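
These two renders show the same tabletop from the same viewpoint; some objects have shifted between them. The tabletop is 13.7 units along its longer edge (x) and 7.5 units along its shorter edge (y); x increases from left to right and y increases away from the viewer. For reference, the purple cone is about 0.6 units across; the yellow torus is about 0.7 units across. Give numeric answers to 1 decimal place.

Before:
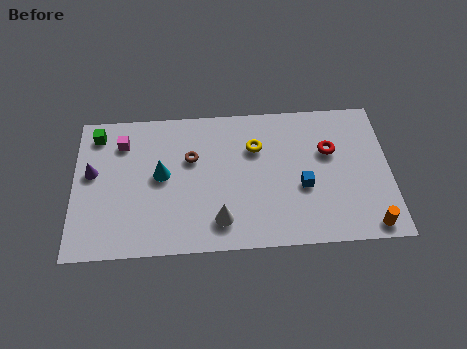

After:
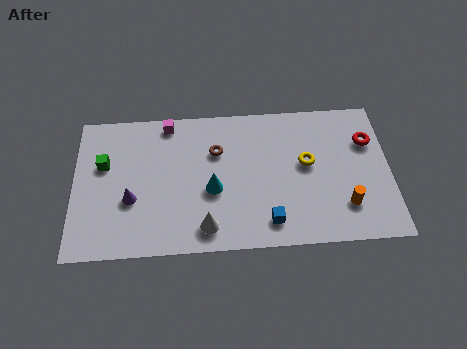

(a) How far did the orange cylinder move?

1.5

From (12.7, 0.8) to (11.7, 1.9), the orange cylinder covered √(1.0² + 1.1²) ≈ 1.5 units.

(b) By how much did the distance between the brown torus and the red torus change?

+0.6

The distance was about 6.0 in the first image and 6.6 in the second, so they moved 0.6 units further apart.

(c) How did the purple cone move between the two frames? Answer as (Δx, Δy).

(1.7, -1.5)

The purple cone started near (0.8, 4.3) and ended near (2.5, 2.8).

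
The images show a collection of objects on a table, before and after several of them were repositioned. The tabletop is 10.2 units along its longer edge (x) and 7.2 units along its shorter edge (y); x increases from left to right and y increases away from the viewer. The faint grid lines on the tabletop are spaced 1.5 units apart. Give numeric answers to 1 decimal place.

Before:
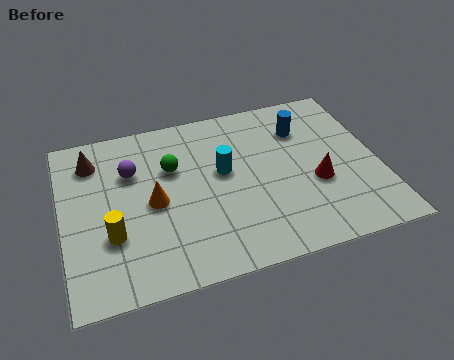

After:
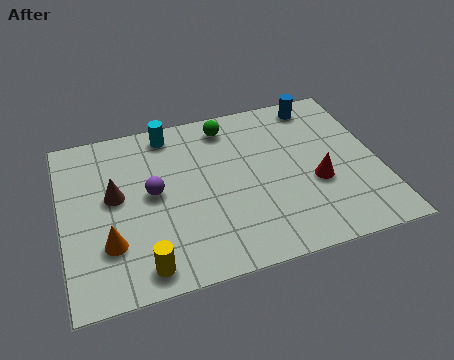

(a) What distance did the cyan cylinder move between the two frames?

2.7

From (5.2, 4.1) to (3.6, 6.3), the cyan cylinder covered √(1.6² + 2.2²) ≈ 2.7 units.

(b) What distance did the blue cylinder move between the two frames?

1.2

The blue cylinder was near (7.9, 5.3) before and (8.5, 6.3) after, so it travelled √(0.6² + 1.0²) ≈ 1.2 units.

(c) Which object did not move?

the red cone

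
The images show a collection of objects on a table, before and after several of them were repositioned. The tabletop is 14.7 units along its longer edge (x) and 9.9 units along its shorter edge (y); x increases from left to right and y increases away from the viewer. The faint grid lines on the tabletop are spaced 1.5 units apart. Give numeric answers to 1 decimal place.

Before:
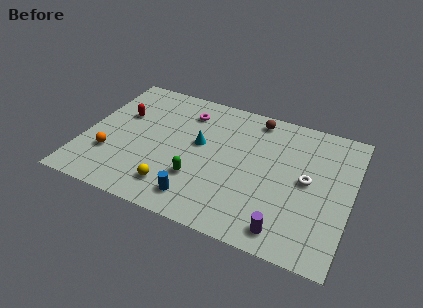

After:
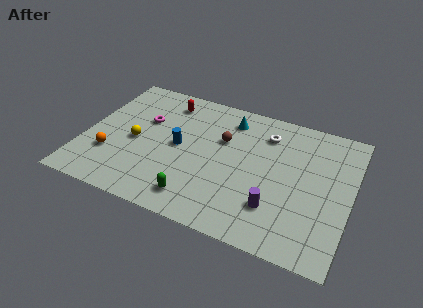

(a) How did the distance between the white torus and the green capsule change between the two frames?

+0.7

Before: roughly 6.2 units apart; after: 6.9. That's 0.7 units further apart.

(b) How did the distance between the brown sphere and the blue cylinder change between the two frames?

-4.8

The distance was about 7.5 in the first image and 2.7 in the second, so they moved 4.8 units closer together.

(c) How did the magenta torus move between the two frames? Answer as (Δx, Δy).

(-2.2, -1.5)

The magenta torus was at about (5.3, 7.8) and moved to about (3.1, 6.3).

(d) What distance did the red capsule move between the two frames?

3.0

The red capsule moved from about (1.8, 6.3) to (4.1, 8.2), a distance of √(2.3² + 1.9²) ≈ 3.0.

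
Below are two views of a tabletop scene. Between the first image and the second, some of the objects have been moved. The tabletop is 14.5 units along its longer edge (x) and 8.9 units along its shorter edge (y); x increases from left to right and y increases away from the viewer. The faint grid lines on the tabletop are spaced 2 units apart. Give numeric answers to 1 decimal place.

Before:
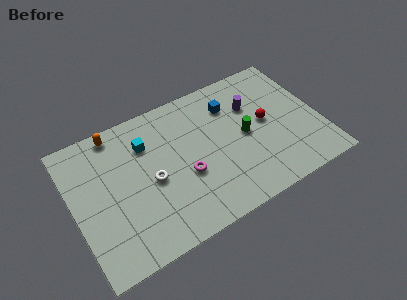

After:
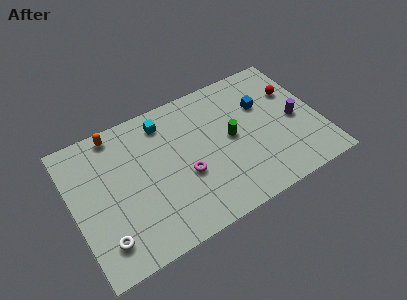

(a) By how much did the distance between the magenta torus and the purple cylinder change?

+1.6

Before: roughly 5.1 units apart; after: 6.7. That's 1.6 units further apart.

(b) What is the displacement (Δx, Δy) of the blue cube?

(1.8, -0.8)

The blue cube was at about (9.6, 6.7) and moved to about (11.4, 5.9).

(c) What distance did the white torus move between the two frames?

3.9

The white torus was near (4.5, 4.1) before and (1.4, 1.8) after, so it travelled √(3.1² + 2.3²) ≈ 3.9 units.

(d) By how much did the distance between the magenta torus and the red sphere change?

+2.2

They were about 5.1 units apart before and 7.3 after — 2.2 units further apart.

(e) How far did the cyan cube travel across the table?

1.5

The cyan cube was near (4.5, 6.5) before and (5.7, 7.4) after, so it travelled √(1.2² + 0.9²) ≈ 1.5 units.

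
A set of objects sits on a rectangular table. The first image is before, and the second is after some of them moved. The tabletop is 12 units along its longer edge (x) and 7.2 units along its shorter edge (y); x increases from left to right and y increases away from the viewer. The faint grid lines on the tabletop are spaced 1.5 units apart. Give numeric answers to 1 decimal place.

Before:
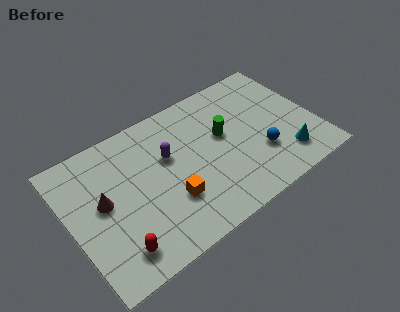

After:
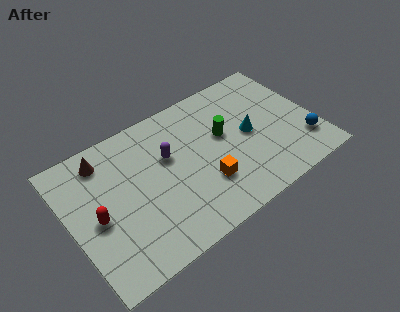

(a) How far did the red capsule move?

2.1

From (1.8, 1.3) to (1.2, 3.3), the red capsule covered √(0.6² + 2.0²) ≈ 2.1 units.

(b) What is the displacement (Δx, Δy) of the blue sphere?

(2.1, -0.5)

The blue sphere started near (9.1, 2.3) and ended near (11.2, 1.8).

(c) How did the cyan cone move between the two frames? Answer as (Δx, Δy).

(-1.4, 2.1)

From the two frames, the cyan cone sits at roughly (10.2, 1.5) before and (8.8, 3.6) after.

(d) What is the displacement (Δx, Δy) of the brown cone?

(0.4, 2.1)

The brown cone was at about (1.6, 3.9) and moved to about (2.0, 6.0).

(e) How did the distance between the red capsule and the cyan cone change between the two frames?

-0.8

Before: roughly 8.4 units apart; after: 7.6. That's 0.8 units closer together.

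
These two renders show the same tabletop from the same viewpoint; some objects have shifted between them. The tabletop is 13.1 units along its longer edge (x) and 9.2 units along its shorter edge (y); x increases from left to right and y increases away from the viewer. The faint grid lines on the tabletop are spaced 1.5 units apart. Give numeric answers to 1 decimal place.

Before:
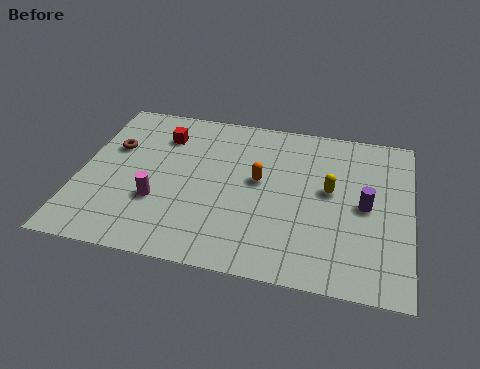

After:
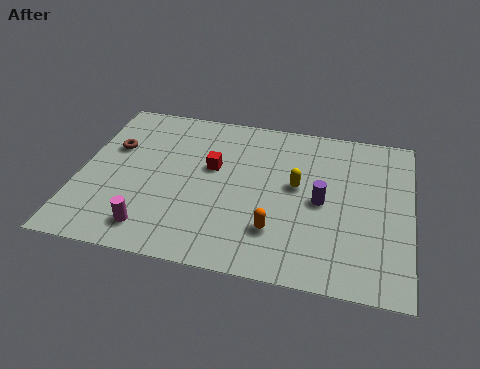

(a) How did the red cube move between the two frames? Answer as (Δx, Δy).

(2.1, -1.5)

The red cube was at about (3.1, 7.0) and moved to about (5.2, 5.5).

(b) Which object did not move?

the brown torus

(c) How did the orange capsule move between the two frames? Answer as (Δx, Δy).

(0.8, -2.7)

The orange capsule was at about (7.1, 5.1) and moved to about (7.9, 2.4).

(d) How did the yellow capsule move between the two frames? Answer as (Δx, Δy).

(-1.3, 0.0)

The yellow capsule was at about (9.9, 5.1) and moved to about (8.6, 5.1).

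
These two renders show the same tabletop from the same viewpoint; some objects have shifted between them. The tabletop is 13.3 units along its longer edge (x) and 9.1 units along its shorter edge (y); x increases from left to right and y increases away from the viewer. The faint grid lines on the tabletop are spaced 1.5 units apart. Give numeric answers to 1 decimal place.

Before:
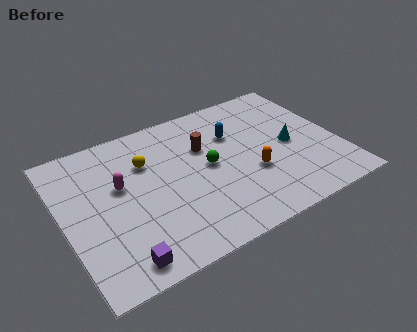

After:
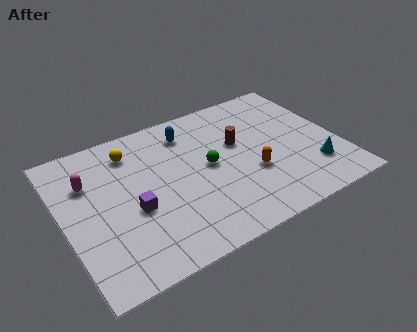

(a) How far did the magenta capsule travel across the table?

1.7

The magenta capsule was near (2.8, 5.4) before and (1.4, 6.3) after, so it travelled √(1.4² + 0.9²) ≈ 1.7 units.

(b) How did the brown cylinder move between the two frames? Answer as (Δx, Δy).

(1.6, -0.5)

The brown cylinder was at about (7.0, 6.0) and moved to about (8.6, 5.5).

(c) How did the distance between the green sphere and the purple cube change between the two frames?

-2.1

Before: roughly 6.0 units apart; after: 3.9. That's 2.1 units closer together.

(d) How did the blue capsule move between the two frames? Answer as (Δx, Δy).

(-2.1, 1.1)

From the two frames, the blue capsule sits at roughly (8.5, 6.2) before and (6.4, 7.3) after.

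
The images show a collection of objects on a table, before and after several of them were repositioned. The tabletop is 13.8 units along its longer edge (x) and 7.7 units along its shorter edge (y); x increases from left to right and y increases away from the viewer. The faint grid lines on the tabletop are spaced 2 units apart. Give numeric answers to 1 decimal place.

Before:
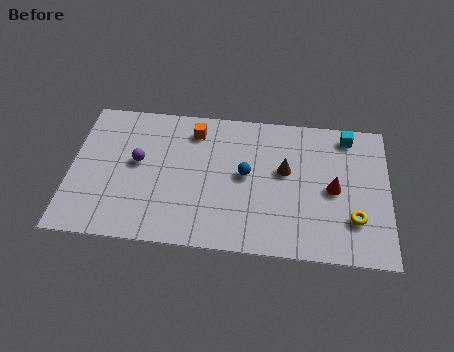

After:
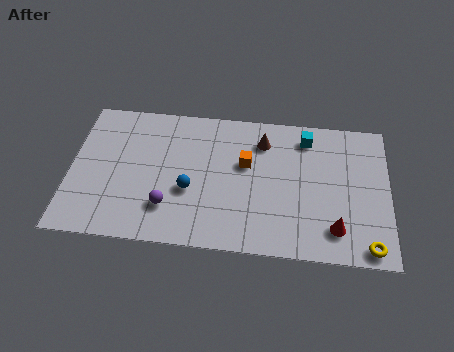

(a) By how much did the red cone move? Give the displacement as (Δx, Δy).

(0.1, -2.1)

The red cone started near (11.4, 3.7) and ended near (11.5, 1.6).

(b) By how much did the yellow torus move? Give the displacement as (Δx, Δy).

(0.6, -1.4)

The yellow torus was at about (12.3, 2.2) and moved to about (12.9, 0.8).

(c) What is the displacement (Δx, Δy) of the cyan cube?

(-1.8, -0.3)

From the two frames, the cyan cube sits at roughly (12.0, 6.7) before and (10.2, 6.4) after.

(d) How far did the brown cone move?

1.8

The brown cone was near (9.3, 4.5) before and (8.3, 6.0) after, so it travelled √(1.0² + 1.5²) ≈ 1.8 units.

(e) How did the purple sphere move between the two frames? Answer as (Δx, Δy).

(1.4, -2.3)

The purple sphere was at about (2.9, 4.3) and moved to about (4.3, 2.0).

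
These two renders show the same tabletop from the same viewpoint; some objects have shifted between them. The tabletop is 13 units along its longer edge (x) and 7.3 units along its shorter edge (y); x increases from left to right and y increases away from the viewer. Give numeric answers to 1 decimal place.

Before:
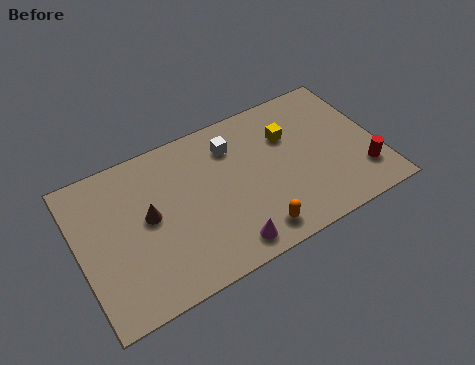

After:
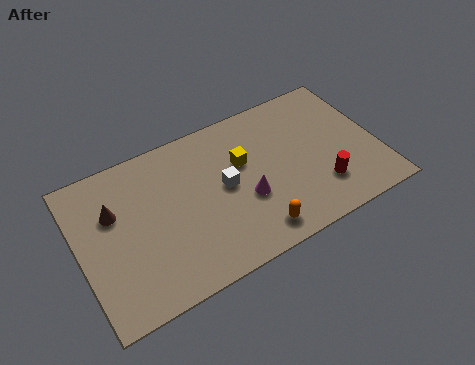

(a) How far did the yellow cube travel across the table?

2.1

The yellow cube moved from about (9.3, 5.0) to (7.2, 4.6), a distance of √(2.1² + 0.4²) ≈ 2.1.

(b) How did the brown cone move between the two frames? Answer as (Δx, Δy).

(-1.4, 0.9)

The brown cone was at about (3.0, 3.9) and moved to about (1.6, 4.8).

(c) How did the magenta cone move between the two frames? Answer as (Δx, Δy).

(1.1, 1.8)

From the two frames, the magenta cone sits at roughly (6.0, 1.0) before and (7.1, 2.8) after.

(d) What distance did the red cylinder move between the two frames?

1.8

The red cylinder moved from about (12.1, 1.8) to (10.3, 1.9), a distance of √(1.8² + 0.1²) ≈ 1.8.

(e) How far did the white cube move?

1.9

From (6.9, 5.6) to (6.3, 3.8), the white cube covered √(0.6² + 1.8²) ≈ 1.9 units.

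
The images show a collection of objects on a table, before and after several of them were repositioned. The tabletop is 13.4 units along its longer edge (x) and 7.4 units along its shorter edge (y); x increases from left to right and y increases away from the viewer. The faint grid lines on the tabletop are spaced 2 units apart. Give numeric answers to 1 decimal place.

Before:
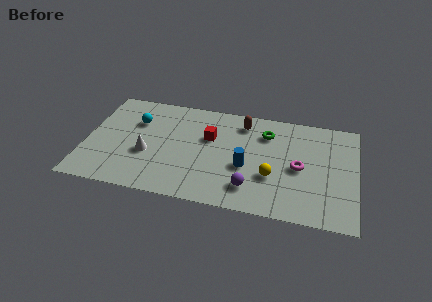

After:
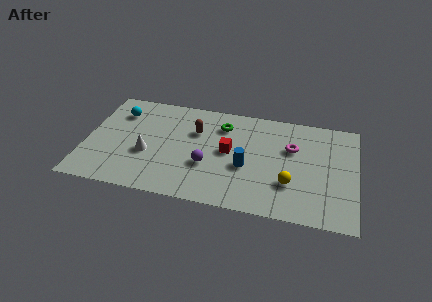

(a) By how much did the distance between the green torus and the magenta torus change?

+0.9

The distance was about 2.7 in the first image and 3.6 in the second, so they moved 0.9 units further apart.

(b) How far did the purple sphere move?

2.5

From (8.3, 1.6) to (6.1, 2.7), the purple sphere covered √(2.2² + 1.1²) ≈ 2.5 units.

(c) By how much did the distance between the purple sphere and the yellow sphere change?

+2.7

The distance was about 1.4 in the first image and 4.1 in the second, so they moved 2.7 units further apart.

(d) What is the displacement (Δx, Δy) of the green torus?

(-2.2, 0.1)

From the two frames, the green torus sits at roughly (8.9, 5.6) before and (6.7, 5.7) after.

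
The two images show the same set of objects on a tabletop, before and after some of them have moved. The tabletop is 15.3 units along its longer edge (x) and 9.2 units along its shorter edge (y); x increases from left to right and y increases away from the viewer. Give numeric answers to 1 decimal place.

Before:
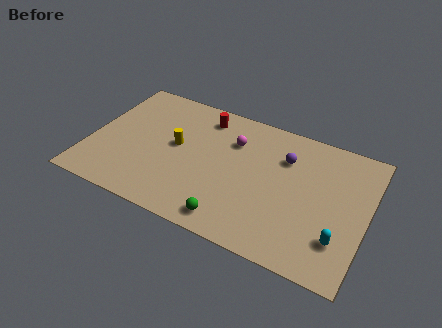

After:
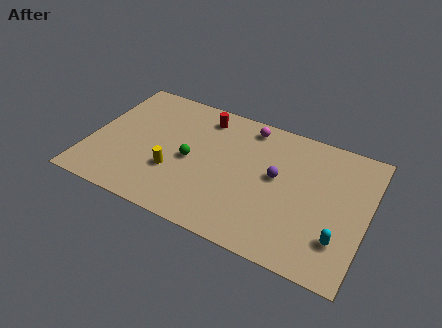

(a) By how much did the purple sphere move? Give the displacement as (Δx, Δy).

(-0.3, -1.5)

The purple sphere was at about (10.6, 6.6) and moved to about (10.3, 5.1).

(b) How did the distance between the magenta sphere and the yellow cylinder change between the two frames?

+2.7

They were about 3.4 units apart before and 6.1 after — 2.7 units further apart.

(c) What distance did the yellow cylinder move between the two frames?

1.9

The yellow cylinder was near (4.7, 5.0) before and (4.8, 3.1) after, so it travelled √(0.1² + 1.9²) ≈ 1.9 units.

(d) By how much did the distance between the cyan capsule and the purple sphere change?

-0.8

Before: roughly 5.4 units apart; after: 4.6. That's 0.8 units closer together.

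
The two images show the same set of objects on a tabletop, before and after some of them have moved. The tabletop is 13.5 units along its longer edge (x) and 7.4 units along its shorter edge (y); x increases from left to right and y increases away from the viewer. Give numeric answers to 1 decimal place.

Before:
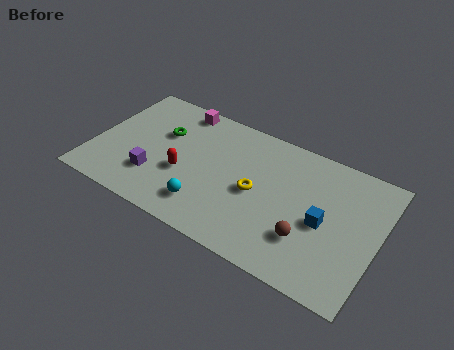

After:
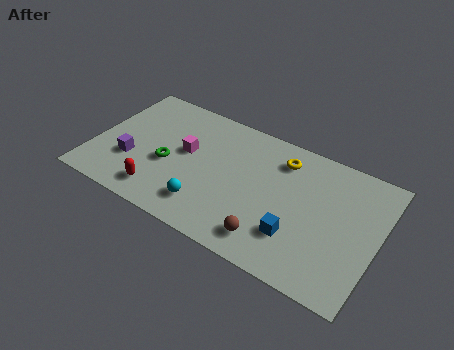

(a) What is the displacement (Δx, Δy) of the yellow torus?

(0.9, 2.4)

From the two frames, the yellow torus sits at roughly (7.8, 3.5) before and (8.7, 5.9) after.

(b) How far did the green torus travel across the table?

1.8

The green torus moved from about (3.1, 4.8) to (3.6, 3.1), a distance of √(0.5² + 1.7²) ≈ 1.8.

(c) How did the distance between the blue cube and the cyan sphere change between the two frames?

-1.4

Before: roughly 5.6 units apart; after: 4.2. That's 1.4 units closer together.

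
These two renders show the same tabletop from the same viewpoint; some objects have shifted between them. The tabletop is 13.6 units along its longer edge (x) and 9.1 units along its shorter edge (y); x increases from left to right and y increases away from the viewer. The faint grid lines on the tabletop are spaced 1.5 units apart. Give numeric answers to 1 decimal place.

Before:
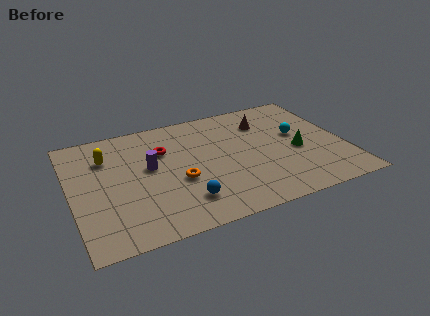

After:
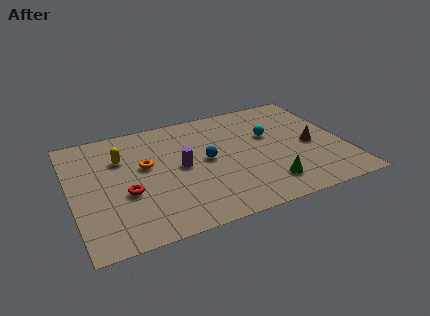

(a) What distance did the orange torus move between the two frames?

2.3

From (5.2, 3.6) to (3.7, 5.3), the orange torus covered √(1.5² + 1.7²) ≈ 2.3 units.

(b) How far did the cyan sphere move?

1.5

The cyan sphere moved from about (11.4, 5.2) to (10.0, 5.6), a distance of √(1.4² + 0.4²) ≈ 1.5.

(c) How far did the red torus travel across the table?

3.4

The red torus moved from about (4.7, 6.2) to (2.6, 3.5), a distance of √(2.1² + 2.7²) ≈ 3.4.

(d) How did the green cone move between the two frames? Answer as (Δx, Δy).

(-1.8, -2.1)

From the two frames, the green cone sits at roughly (11.2, 3.9) before and (9.4, 1.8) after.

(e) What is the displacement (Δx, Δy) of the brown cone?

(2.0, -2.7)

The brown cone started near (9.9, 6.8) and ended near (11.9, 4.1).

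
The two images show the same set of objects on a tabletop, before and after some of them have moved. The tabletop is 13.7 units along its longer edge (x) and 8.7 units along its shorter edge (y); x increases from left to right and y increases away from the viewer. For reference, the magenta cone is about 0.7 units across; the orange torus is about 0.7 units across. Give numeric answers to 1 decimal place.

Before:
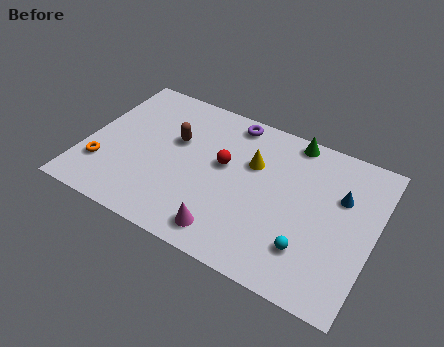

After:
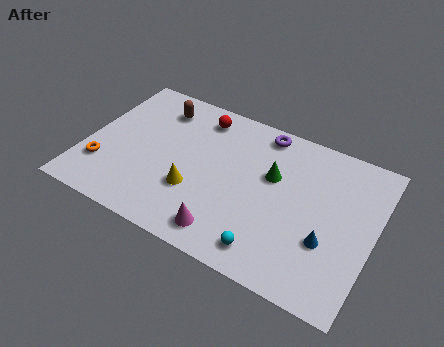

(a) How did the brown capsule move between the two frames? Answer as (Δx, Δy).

(-1.1, 1.6)

The brown capsule was at about (4.1, 5.4) and moved to about (3.0, 7.0).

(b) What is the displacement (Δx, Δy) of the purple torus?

(1.5, 0.0)

The purple torus was at about (6.5, 7.7) and moved to about (8.0, 7.7).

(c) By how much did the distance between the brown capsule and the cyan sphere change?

+0.9

The distance was about 7.5 in the first image and 8.4 in the second, so they moved 0.9 units further apart.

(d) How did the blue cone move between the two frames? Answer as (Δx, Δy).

(-0.3, -2.7)

The blue cone started near (12.0, 5.7) and ended near (11.7, 3.0).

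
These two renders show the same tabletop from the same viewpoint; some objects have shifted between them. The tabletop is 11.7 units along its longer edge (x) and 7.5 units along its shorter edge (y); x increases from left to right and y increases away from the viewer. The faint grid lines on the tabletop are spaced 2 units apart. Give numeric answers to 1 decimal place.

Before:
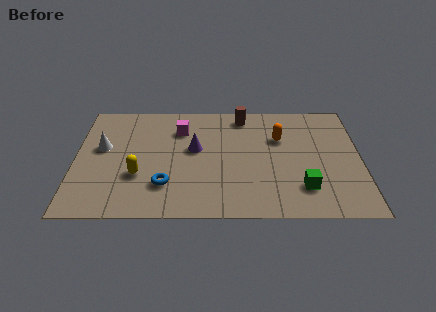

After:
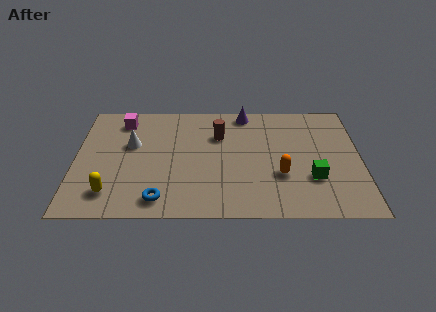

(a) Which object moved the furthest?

the purple cone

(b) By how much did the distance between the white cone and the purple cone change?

+1.3

Before: roughly 3.8 units apart; after: 5.1. That's 1.3 units further apart.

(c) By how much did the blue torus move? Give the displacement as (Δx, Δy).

(-0.2, -0.9)

The blue torus started near (3.7, 2.0) and ended near (3.5, 1.1).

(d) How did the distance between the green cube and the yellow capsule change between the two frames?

+1.5

The distance was about 6.7 in the first image and 8.2 in the second, so they moved 1.5 units further apart.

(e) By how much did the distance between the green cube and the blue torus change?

+0.7

The distance was about 5.6 in the first image and 6.3 in the second, so they moved 0.7 units further apart.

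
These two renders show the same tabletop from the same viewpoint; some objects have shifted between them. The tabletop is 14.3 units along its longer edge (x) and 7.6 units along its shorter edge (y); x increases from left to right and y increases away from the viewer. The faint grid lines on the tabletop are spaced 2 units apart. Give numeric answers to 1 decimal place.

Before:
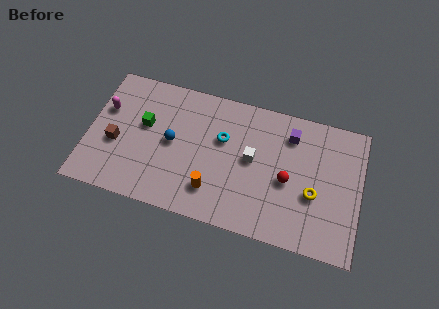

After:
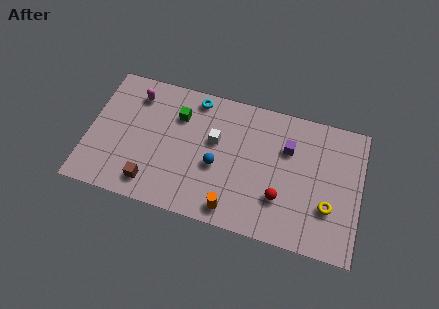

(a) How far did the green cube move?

2.0

The green cube moved from about (2.9, 4.5) to (4.6, 5.5), a distance of √(1.7² + 1.0²) ≈ 2.0.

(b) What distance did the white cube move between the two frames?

2.1

From (8.6, 4.1) to (6.6, 4.6), the white cube covered √(2.0² + 0.5²) ≈ 2.1 units.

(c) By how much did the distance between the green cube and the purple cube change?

-1.9

Before: roughly 7.7 units apart; after: 5.8. That's 1.9 units closer together.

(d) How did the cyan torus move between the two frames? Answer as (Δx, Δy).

(-1.6, 1.9)

The cyan torus started near (7.0, 4.8) and ended near (5.4, 6.7).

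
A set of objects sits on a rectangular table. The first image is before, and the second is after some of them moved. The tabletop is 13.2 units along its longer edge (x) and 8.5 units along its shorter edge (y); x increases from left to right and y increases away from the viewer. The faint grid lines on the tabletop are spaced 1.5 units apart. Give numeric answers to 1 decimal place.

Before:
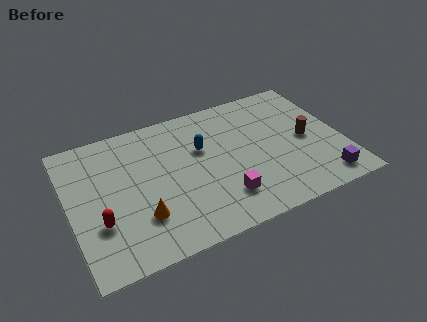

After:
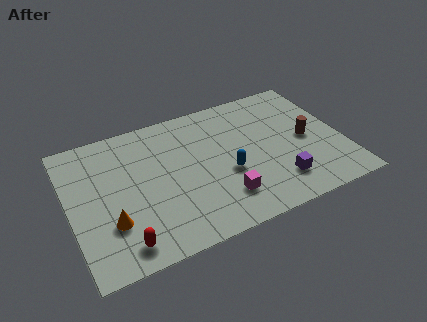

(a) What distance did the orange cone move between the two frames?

1.4

From (3.2, 2.4) to (1.8, 2.6), the orange cone covered √(1.4² + 0.2²) ≈ 1.4 units.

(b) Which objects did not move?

the magenta cube and the brown cylinder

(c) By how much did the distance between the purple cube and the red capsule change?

-3.1

They were about 10.7 units apart before and 7.6 after — 3.1 units closer together.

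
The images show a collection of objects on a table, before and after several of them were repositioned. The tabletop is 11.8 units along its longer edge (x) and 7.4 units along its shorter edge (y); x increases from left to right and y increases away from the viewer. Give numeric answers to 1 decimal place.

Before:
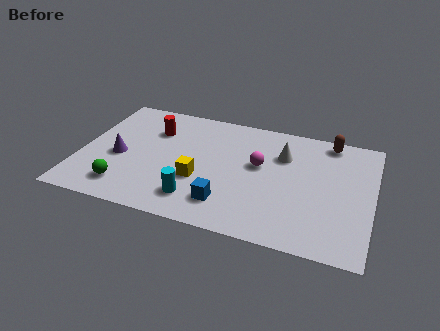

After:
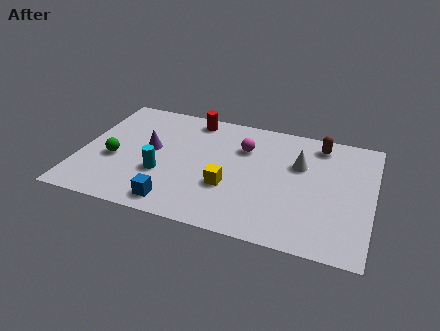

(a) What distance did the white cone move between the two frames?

0.8

From (8.1, 5.2) to (8.8, 4.8), the white cone covered √(0.7² + 0.4²) ≈ 0.8 units.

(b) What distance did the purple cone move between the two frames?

1.4

The purple cone moved from about (1.6, 3.2) to (2.8, 4.0), a distance of √(1.2² + 0.8²) ≈ 1.4.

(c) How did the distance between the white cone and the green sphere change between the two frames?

+0.4

The distance was about 7.2 in the first image and 7.6 in the second, so they moved 0.4 units further apart.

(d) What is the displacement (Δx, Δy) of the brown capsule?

(-0.4, -0.3)

From the two frames, the brown capsule sits at roughly (9.9, 6.6) before and (9.5, 6.3) after.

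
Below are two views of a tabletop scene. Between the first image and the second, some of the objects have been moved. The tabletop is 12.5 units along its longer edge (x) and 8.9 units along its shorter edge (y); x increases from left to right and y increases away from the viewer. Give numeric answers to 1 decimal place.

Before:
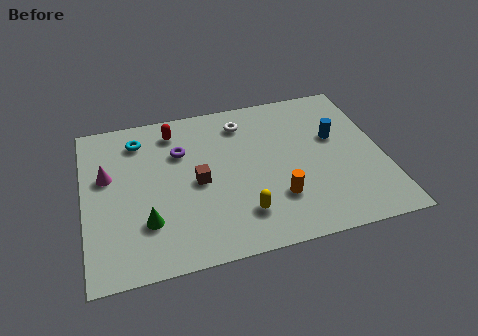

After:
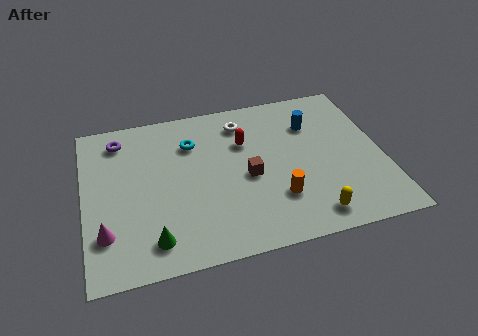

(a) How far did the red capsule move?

3.2

The red capsule moved from about (3.9, 7.4) to (6.8, 6.0), a distance of √(2.9² + 1.4²) ≈ 3.2.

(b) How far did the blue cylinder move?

1.3

The blue cylinder was near (10.6, 5.4) before and (9.7, 6.4) after, so it travelled √(0.9² + 1.0²) ≈ 1.3 units.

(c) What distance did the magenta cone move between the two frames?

3.1

From (1.0, 5.4) to (0.8, 2.3), the magenta cone covered √(0.2² + 3.1²) ≈ 3.1 units.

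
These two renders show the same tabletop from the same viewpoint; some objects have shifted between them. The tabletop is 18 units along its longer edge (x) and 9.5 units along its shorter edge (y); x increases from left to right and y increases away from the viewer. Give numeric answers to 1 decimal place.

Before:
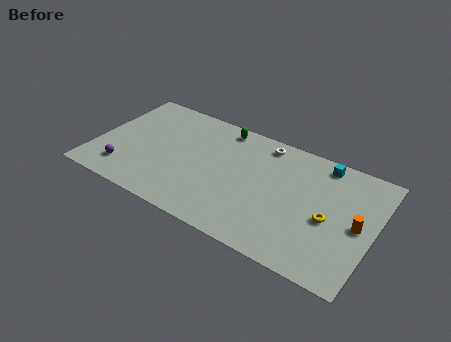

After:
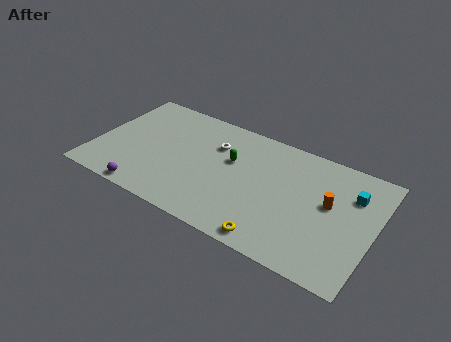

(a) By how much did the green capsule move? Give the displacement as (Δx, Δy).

(1.0, -2.5)

From the two frames, the green capsule sits at roughly (7.7, 8.4) before and (8.7, 5.9) after.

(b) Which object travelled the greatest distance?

the yellow torus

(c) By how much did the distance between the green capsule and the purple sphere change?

-1.4

The distance was about 8.4 in the first image and 7.0 in the second, so they moved 1.4 units closer together.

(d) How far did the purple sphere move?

2.1

From (2.2, 2.0) to (3.9, 0.8), the purple sphere covered √(1.7² + 1.2²) ≈ 2.1 units.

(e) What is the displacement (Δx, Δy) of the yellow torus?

(-3.1, -3.2)

From the two frames, the yellow torus sits at roughly (15.2, 4.2) before and (12.1, 1.0) after.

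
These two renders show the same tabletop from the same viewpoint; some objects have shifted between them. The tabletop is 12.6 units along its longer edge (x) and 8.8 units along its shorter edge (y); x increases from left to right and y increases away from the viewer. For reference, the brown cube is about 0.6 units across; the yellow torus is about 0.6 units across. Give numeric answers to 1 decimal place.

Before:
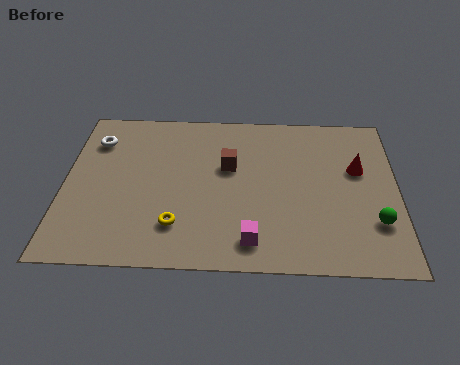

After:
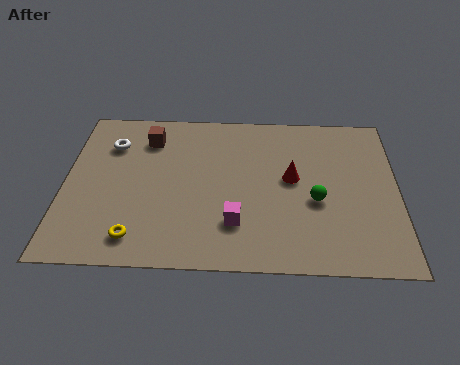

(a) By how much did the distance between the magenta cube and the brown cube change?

+1.6

The distance was about 4.1 in the first image and 5.7 in the second, so they moved 1.6 units further apart.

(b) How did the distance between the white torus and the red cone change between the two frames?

-3.0

They were about 10.1 units apart before and 7.1 after — 3.0 units closer together.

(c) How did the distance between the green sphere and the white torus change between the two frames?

-3.1

They were about 11.4 units apart before and 8.3 after — 3.1 units closer together.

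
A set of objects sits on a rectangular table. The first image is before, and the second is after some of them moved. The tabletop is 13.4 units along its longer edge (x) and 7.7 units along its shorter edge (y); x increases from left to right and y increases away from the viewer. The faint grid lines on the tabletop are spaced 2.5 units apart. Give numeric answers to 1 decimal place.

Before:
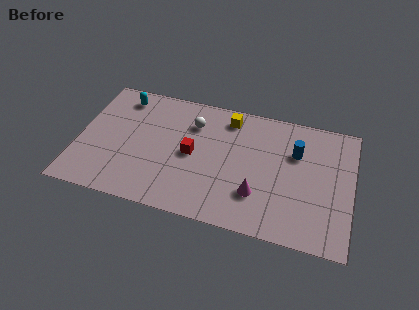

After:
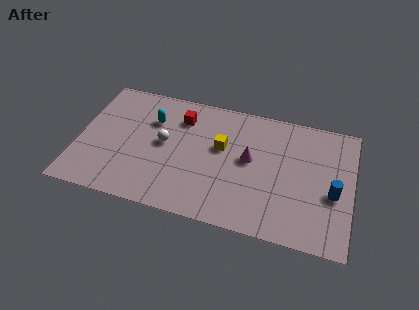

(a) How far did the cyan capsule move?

1.9

The cyan capsule moved from about (1.9, 6.5) to (3.5, 5.4), a distance of √(1.6² + 1.1²) ≈ 1.9.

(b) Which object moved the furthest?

the blue cylinder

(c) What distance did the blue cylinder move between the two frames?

2.8

The blue cylinder moved from about (10.6, 5.2) to (12.5, 3.2), a distance of √(1.9² + 2.0²) ≈ 2.8.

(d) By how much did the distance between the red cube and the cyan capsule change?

-3.1

Before: roughly 4.6 units apart; after: 1.5. That's 3.1 units closer together.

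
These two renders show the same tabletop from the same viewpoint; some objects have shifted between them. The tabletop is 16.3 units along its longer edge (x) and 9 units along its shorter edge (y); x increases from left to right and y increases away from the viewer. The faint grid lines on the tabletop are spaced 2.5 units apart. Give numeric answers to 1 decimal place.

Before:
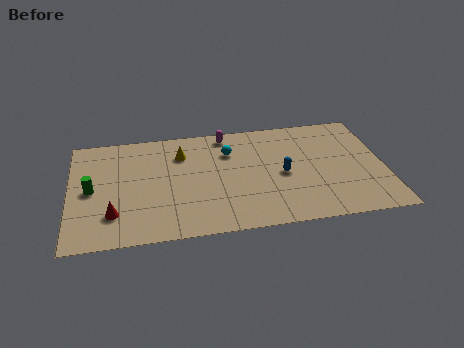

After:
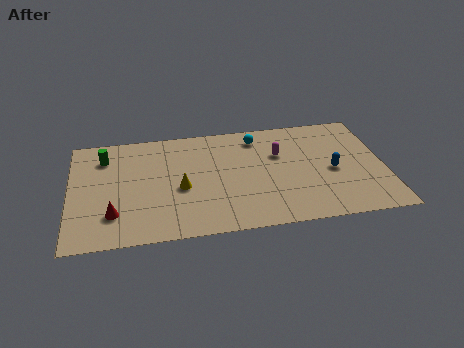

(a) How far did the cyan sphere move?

1.8

The cyan sphere was near (8.3, 6.5) before and (9.8, 7.5) after, so it travelled √(1.5² + 1.0²) ≈ 1.8 units.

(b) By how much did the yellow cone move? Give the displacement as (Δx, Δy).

(-0.1, -2.8)

The yellow cone started near (5.8, 6.7) and ended near (5.7, 3.9).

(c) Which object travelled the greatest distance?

the magenta capsule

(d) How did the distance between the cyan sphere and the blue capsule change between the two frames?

+1.6

Before: roughly 3.5 units apart; after: 5.1. That's 1.6 units further apart.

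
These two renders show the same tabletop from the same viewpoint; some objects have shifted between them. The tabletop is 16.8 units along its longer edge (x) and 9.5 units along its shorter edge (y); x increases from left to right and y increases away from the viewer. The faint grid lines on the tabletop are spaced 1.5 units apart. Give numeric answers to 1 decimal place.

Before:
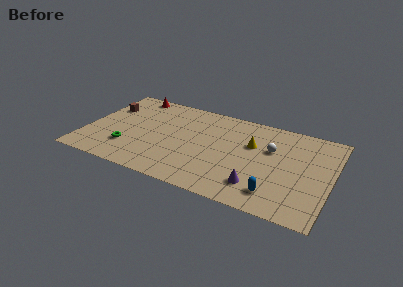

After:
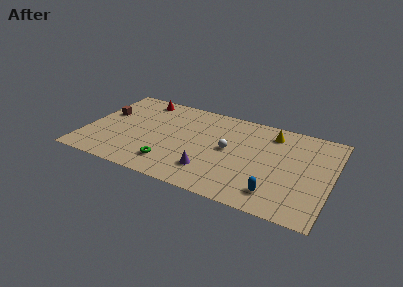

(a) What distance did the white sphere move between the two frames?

3.0

From (12.6, 6.1) to (9.8, 5.0), the white sphere covered √(2.8² + 1.1²) ≈ 3.0 units.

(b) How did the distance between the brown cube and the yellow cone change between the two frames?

+1.4

They were about 10.2 units apart before and 11.6 after — 1.4 units further apart.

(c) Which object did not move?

the blue capsule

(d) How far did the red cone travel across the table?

0.8

From (2.6, 8.6) to (3.3, 8.3), the red cone covered √(0.7² + 0.3²) ≈ 0.8 units.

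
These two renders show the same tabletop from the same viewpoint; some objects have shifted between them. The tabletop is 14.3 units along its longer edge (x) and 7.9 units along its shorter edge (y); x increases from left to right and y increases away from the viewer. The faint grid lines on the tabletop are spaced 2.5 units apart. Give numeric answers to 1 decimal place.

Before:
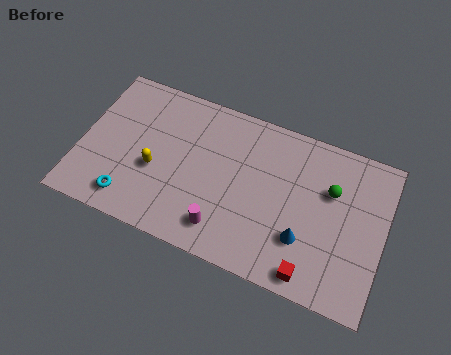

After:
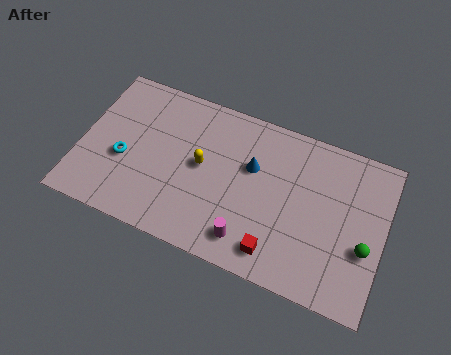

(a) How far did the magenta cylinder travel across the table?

1.2

The magenta cylinder moved from about (7.0, 1.5) to (8.2, 1.4), a distance of √(1.2² + 0.1²) ≈ 1.2.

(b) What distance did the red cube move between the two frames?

1.7

The red cube moved from about (11.2, 0.9) to (9.5, 1.3), a distance of √(1.7² + 0.4²) ≈ 1.7.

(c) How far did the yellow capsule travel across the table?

2.3

The yellow capsule was near (3.6, 3.2) before and (5.7, 4.2) after, so it travelled √(2.1² + 1.0²) ≈ 2.3 units.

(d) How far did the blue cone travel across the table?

3.7

The blue cone moved from about (10.7, 2.4) to (8.0, 5.0), a distance of √(2.7² + 2.6²) ≈ 3.7.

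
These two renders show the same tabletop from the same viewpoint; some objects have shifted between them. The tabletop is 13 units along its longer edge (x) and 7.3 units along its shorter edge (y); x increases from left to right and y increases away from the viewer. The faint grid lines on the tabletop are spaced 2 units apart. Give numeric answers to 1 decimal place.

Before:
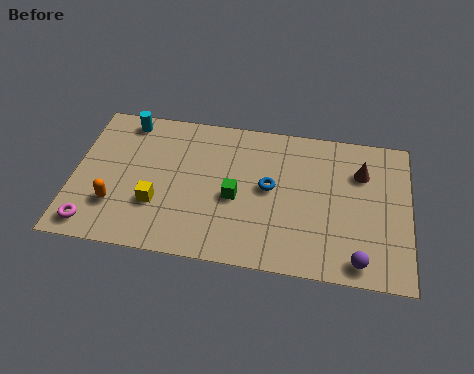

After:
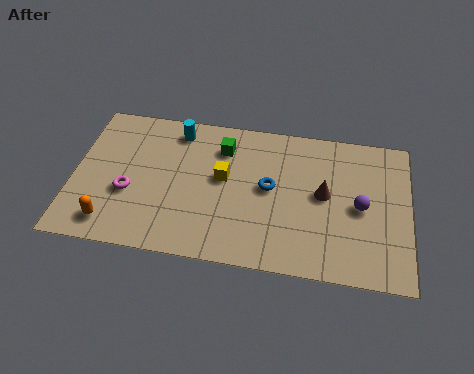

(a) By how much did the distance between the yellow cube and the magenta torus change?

+1.0

They were about 2.8 units apart before and 3.8 after — 1.0 units further apart.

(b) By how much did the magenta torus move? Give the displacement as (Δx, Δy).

(1.3, 1.8)

From the two frames, the magenta torus sits at roughly (0.9, 1.0) before and (2.2, 2.8) after.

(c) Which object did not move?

the blue torus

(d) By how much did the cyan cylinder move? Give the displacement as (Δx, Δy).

(2.0, -0.2)

From the two frames, the cyan cylinder sits at roughly (1.9, 6.4) before and (3.9, 6.2) after.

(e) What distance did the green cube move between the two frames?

2.5

From (6.3, 3.2) to (5.7, 5.6), the green cube covered √(0.6² + 2.4²) ≈ 2.5 units.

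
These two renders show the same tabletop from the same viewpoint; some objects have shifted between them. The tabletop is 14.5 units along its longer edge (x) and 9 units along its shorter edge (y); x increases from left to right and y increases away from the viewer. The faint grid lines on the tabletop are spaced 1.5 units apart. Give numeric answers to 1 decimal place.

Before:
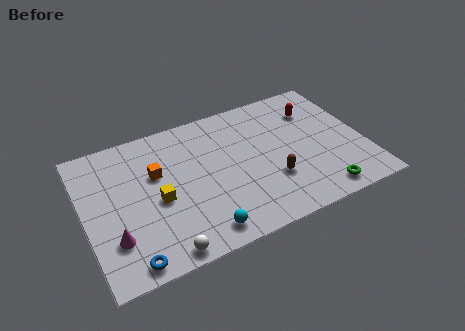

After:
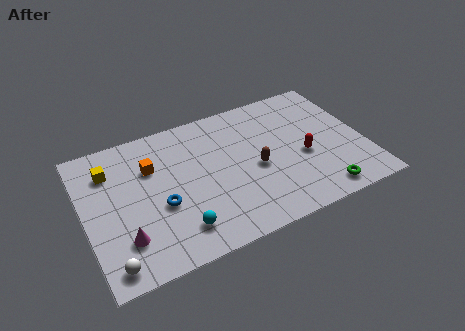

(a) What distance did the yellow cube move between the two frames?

3.6

The yellow cube moved from about (3.7, 4.0) to (1.5, 6.8), a distance of √(2.2² + 2.8²) ≈ 3.6.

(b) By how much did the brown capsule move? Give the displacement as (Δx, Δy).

(-0.7, 1.1)

The brown capsule was at about (9.5, 2.9) and moved to about (8.8, 4.0).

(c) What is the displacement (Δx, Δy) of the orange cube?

(-0.2, 0.5)

From the two frames, the orange cube sits at roughly (3.8, 5.7) before and (3.6, 6.2) after.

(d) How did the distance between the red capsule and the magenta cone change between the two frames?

-2.2

They were about 11.8 units apart before and 9.6 after — 2.2 units closer together.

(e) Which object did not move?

the green torus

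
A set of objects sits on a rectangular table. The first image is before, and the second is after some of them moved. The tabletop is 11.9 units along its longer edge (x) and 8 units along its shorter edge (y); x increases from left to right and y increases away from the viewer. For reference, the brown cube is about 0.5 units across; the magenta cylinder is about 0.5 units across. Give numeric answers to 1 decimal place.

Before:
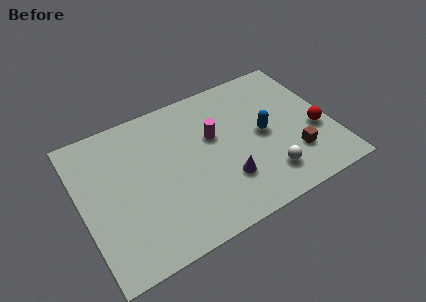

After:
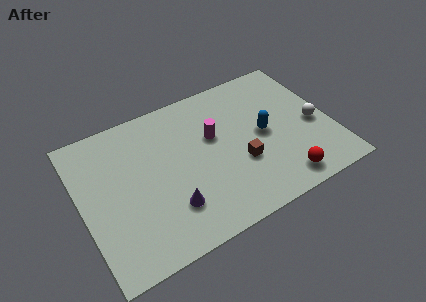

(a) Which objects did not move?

the blue capsule and the magenta cylinder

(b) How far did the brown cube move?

2.6

The brown cube moved from about (9.9, 2.2) to (7.4, 2.9), a distance of √(2.5² + 0.7²) ≈ 2.6.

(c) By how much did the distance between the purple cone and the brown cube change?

+0.3

The distance was about 3.3 in the first image and 3.6 in the second, so they moved 0.3 units further apart.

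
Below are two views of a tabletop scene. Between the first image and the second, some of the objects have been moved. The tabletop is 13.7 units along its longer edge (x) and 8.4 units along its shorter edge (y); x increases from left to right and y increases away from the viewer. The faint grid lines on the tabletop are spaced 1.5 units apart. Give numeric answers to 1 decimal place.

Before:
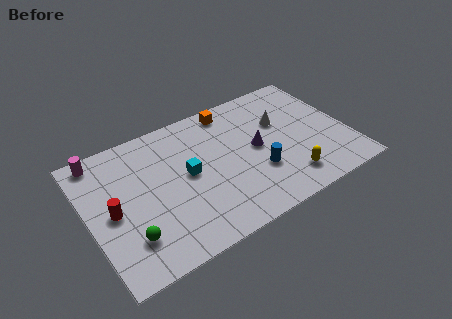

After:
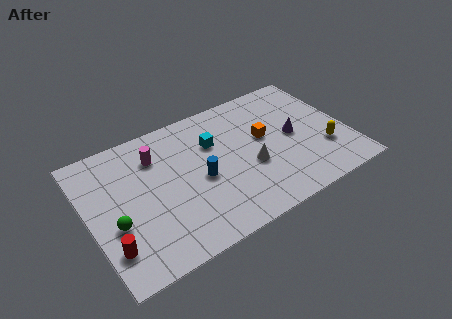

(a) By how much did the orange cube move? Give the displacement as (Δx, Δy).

(1.4, -2.6)

The orange cube started near (8.0, 7.4) and ended near (9.4, 4.8).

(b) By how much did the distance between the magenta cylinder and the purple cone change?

-1.1

Before: roughly 8.5 units apart; after: 7.4. That's 1.1 units closer together.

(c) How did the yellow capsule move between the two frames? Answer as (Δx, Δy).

(2.2, 1.0)

The yellow capsule started near (10.1, 1.6) and ended near (12.3, 2.6).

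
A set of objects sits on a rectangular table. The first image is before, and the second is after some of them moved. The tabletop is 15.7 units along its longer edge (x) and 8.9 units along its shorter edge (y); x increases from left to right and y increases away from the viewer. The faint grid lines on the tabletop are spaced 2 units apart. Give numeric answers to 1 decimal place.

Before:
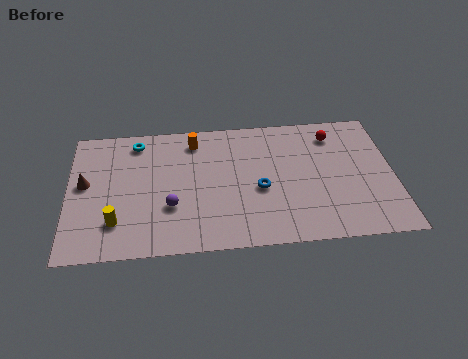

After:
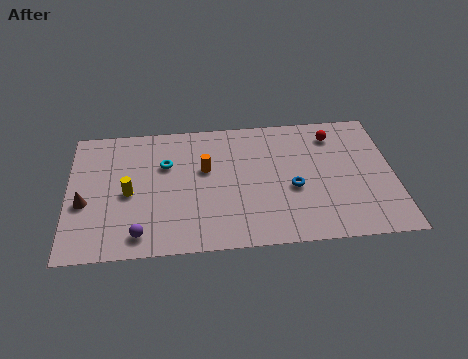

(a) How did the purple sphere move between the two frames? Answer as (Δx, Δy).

(-1.5, -1.7)

The purple sphere started near (4.9, 3.0) and ended near (3.4, 1.3).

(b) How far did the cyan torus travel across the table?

2.2

From (3.3, 7.6) to (4.7, 5.9), the cyan torus covered √(1.4² + 1.7²) ≈ 2.2 units.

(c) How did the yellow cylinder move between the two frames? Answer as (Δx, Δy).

(0.6, 1.9)

From the two frames, the yellow cylinder sits at roughly (2.3, 2.2) before and (2.9, 4.1) after.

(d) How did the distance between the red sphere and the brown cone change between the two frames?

+0.3

The distance was about 12.3 in the first image and 12.6 in the second, so they moved 0.3 units further apart.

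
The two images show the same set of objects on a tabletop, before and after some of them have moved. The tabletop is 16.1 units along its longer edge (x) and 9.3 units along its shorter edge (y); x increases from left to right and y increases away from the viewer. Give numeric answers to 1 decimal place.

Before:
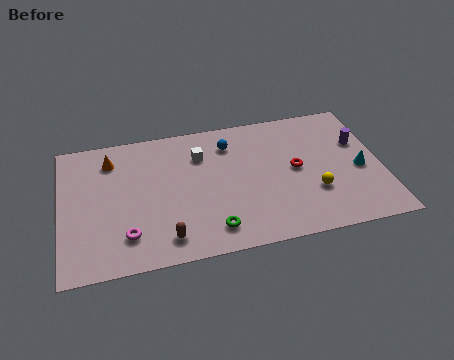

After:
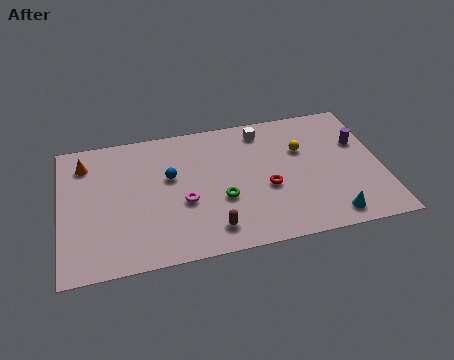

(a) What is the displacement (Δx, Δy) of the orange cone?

(-1.3, 0.0)

The orange cone started near (2.6, 7.4) and ended near (1.3, 7.4).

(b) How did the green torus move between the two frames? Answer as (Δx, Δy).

(0.6, 1.9)

The green torus was at about (7.4, 1.6) and moved to about (8.0, 3.5).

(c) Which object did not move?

the purple cylinder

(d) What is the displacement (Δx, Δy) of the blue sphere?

(-3.1, -1.7)

The blue sphere was at about (8.6, 7.3) and moved to about (5.5, 5.6).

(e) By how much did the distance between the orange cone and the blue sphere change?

-1.4

The distance was about 6.0 in the first image and 4.6 in the second, so they moved 1.4 units closer together.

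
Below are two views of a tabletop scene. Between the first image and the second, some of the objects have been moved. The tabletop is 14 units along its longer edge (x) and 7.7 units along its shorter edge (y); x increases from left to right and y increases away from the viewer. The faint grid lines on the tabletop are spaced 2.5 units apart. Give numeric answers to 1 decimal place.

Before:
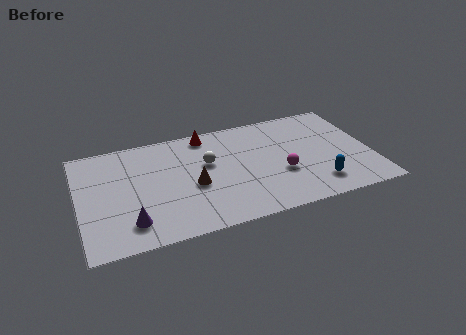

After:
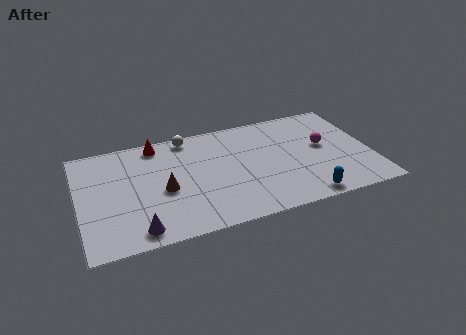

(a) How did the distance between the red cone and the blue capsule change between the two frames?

+1.8

They were about 7.1 units apart before and 8.9 after — 1.8 units further apart.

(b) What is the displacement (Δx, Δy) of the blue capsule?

(-0.7, -0.8)

From the two frames, the blue capsule sits at roughly (11.2, 1.6) before and (10.5, 0.8) after.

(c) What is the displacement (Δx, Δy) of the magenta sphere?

(2.2, 1.4)

The magenta sphere started near (9.6, 2.9) and ended near (11.8, 4.3).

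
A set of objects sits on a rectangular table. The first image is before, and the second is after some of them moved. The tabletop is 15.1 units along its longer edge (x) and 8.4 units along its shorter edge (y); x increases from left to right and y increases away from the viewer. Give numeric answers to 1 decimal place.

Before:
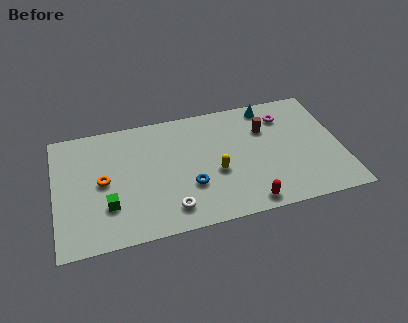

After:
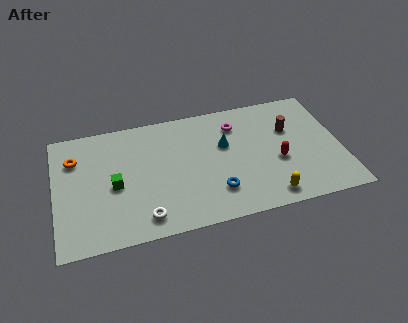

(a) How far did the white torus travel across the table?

1.4

The white torus was near (5.9, 1.5) before and (4.5, 1.3) after, so it travelled √(1.4² + 0.2²) ≈ 1.4 units.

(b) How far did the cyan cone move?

3.3

The cyan cone moved from about (11.5, 7.4) to (9.0, 5.2), a distance of √(2.5² + 2.2²) ≈ 3.3.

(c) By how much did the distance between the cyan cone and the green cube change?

-4.0

They were about 10.1 units apart before and 6.1 after — 4.0 units closer together.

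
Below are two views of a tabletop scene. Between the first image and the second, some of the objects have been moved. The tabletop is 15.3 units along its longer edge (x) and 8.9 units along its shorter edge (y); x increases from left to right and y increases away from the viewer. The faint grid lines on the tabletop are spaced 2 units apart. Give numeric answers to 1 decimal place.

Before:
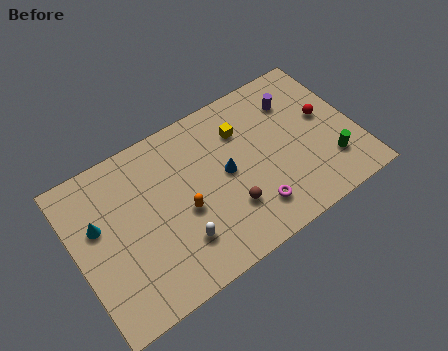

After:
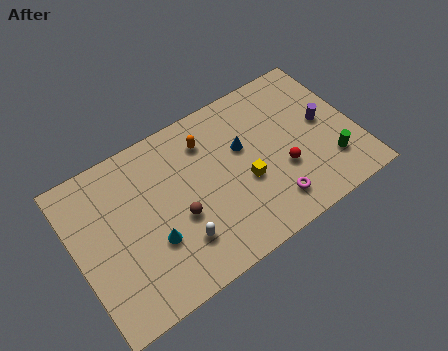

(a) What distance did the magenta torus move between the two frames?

1.0

From (9.2, 1.9) to (10.2, 1.7), the magenta torus covered √(1.0² + 0.2²) ≈ 1.0 units.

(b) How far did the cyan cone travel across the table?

3.5

From (1.3, 5.5) to (3.9, 3.1), the cyan cone covered √(2.6² + 2.4²) ≈ 3.5 units.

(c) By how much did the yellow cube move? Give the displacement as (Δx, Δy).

(-0.3, -2.9)

From the two frames, the yellow cube sits at roughly (9.4, 6.5) before and (9.1, 3.6) after.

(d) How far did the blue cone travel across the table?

1.4

From (8.2, 4.6) to (9.3, 5.5), the blue cone covered √(1.1² + 0.9²) ≈ 1.4 units.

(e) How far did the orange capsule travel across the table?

3.6

The orange capsule moved from about (5.7, 3.8) to (7.5, 6.9), a distance of √(1.8² + 3.1²) ≈ 3.6.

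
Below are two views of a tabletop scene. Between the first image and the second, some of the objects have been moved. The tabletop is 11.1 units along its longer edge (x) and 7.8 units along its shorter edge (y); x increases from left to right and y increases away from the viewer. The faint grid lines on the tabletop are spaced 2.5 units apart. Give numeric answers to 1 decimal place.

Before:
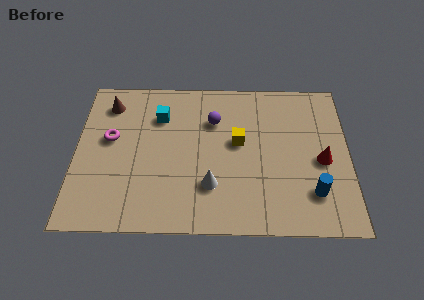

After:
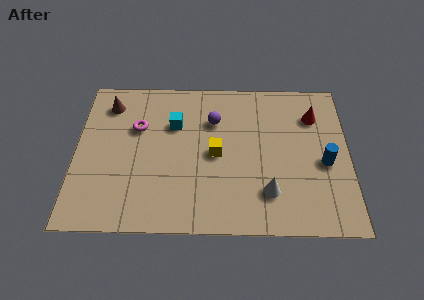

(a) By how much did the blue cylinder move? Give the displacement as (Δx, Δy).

(0.5, 1.5)

The blue cylinder was at about (9.6, 1.9) and moved to about (10.1, 3.4).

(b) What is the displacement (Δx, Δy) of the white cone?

(2.3, -0.3)

The white cone was at about (5.5, 2.2) and moved to about (7.8, 1.9).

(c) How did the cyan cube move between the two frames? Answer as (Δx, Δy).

(0.6, -0.4)

The cyan cube started near (3.4, 5.7) and ended near (4.0, 5.3).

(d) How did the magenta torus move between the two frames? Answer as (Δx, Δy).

(1.1, 0.6)

The magenta torus started near (1.4, 4.5) and ended near (2.5, 5.1).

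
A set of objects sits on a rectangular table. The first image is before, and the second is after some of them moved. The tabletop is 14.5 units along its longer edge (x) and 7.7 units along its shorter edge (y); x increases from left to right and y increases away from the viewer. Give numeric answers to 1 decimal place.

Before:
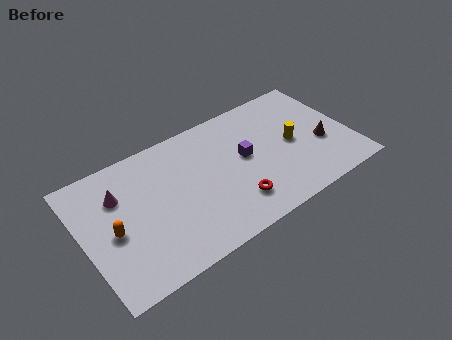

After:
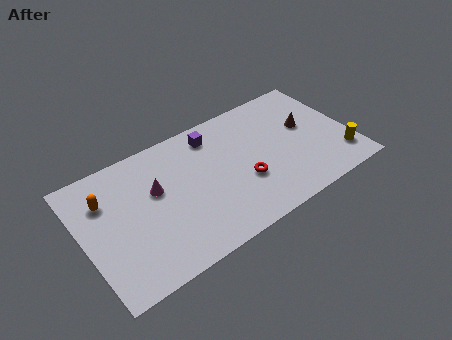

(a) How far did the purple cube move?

2.6

The purple cube was near (8.8, 4.2) before and (7.4, 6.4) after, so it travelled √(1.4² + 2.2²) ≈ 2.6 units.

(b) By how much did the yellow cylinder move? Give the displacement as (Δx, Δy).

(2.3, -2.1)

From the two frames, the yellow cylinder sits at roughly (11.4, 3.8) before and (13.7, 1.7) after.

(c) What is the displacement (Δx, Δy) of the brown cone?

(-0.6, 1.5)

The brown cone was at about (12.9, 3.0) and moved to about (12.3, 4.5).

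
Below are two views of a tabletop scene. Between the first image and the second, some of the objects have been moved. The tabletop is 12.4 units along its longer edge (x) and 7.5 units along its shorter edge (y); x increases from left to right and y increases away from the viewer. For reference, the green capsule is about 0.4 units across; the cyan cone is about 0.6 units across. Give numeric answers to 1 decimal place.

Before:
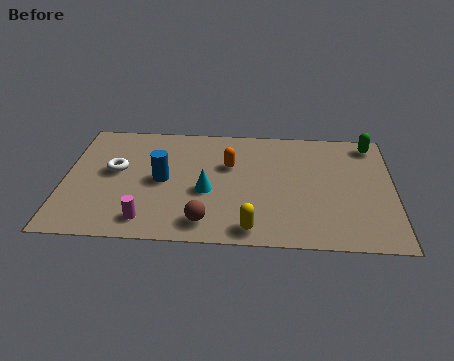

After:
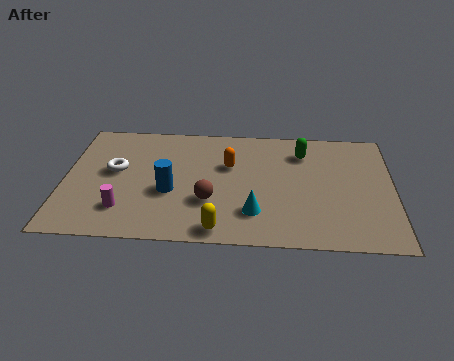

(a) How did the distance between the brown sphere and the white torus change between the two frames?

-0.6

They were about 4.6 units apart before and 4.0 after — 0.6 units closer together.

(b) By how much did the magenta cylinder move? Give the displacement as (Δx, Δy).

(-0.9, 0.6)

The magenta cylinder started near (3.2, 1.2) and ended near (2.3, 1.8).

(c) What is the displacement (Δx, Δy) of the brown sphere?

(0.1, 1.3)

From the two frames, the brown sphere sits at roughly (5.4, 1.2) before and (5.5, 2.5) after.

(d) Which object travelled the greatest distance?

the green capsule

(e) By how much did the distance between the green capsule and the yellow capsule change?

-1.3

The distance was about 7.2 in the first image and 5.9 in the second, so they moved 1.3 units closer together.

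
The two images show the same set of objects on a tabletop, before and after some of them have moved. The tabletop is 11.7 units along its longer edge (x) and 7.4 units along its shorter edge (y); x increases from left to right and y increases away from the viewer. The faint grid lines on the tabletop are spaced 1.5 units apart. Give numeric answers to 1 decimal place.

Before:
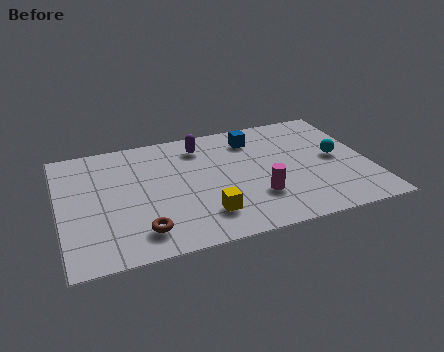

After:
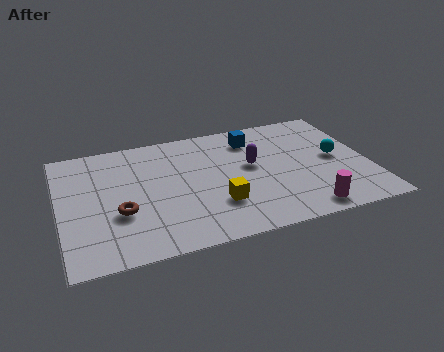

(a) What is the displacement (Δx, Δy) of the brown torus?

(-0.7, 1.3)

The brown torus started near (2.9, 1.4) and ended near (2.2, 2.7).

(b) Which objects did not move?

the cyan sphere and the blue cube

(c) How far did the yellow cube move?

0.7

The yellow cube was near (5.3, 1.7) before and (5.8, 2.2) after, so it travelled √(0.5² + 0.5²) ≈ 0.7 units.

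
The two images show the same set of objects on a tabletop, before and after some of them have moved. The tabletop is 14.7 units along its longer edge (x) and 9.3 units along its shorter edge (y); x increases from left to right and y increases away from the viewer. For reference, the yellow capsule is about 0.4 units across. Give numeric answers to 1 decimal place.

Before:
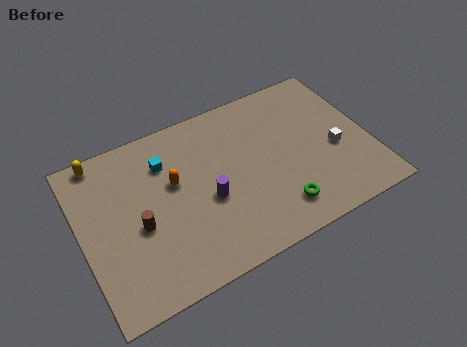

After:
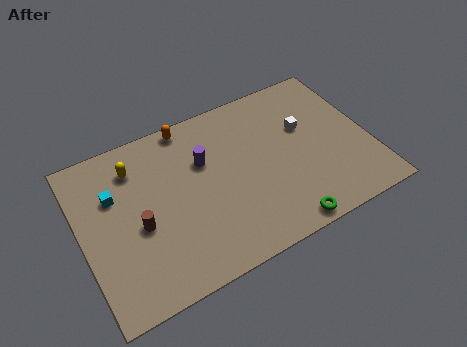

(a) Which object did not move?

the brown cylinder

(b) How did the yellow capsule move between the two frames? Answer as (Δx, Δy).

(1.6, -1.2)

From the two frames, the yellow capsule sits at roughly (1.4, 8.5) before and (3.0, 7.3) after.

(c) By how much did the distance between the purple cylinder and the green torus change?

+2.3

They were about 3.9 units apart before and 6.2 after — 2.3 units further apart.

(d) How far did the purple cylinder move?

2.2

From (6.3, 3.9) to (6.4, 6.1), the purple cylinder covered √(0.1² + 2.2²) ≈ 2.2 units.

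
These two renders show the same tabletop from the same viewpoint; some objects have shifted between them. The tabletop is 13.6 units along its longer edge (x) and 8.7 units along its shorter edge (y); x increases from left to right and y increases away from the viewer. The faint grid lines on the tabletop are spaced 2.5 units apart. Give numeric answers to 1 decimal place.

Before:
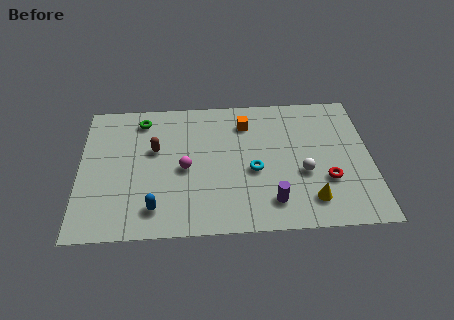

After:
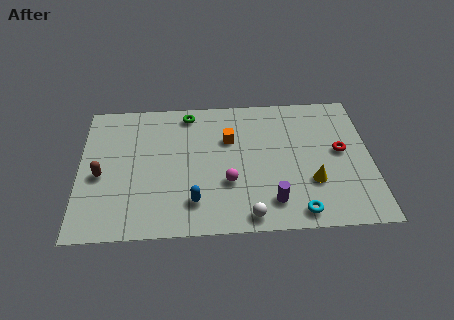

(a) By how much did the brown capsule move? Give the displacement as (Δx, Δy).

(-2.5, -1.5)

The brown capsule was at about (3.5, 5.3) and moved to about (1.0, 3.8).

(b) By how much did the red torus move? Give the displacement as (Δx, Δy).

(0.7, 1.8)

From the two frames, the red torus sits at roughly (11.5, 2.9) before and (12.2, 4.7) after.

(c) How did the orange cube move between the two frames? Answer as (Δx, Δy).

(-0.8, -1.0)

The orange cube was at about (7.8, 6.8) and moved to about (7.0, 5.8).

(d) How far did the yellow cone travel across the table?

1.1

The yellow cone moved from about (10.7, 1.7) to (10.8, 2.8), a distance of √(0.1² + 1.1²) ≈ 1.1.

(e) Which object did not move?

the purple cylinder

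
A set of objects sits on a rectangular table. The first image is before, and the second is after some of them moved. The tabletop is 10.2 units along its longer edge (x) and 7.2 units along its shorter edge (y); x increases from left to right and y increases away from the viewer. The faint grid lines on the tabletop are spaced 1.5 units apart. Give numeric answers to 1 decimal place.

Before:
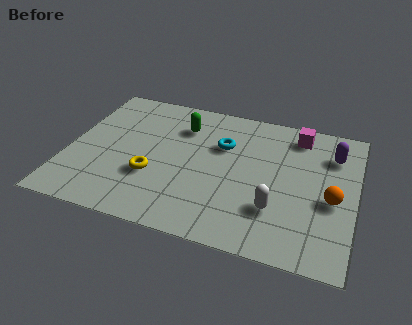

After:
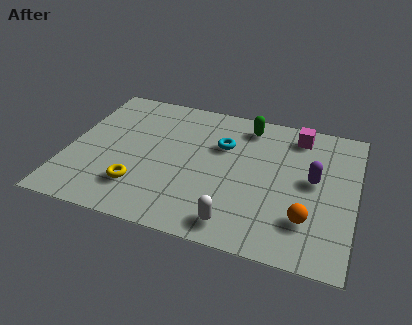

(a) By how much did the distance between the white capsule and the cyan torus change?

+0.5

Before: roughly 3.4 units apart; after: 3.9. That's 0.5 units further apart.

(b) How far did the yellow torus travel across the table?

0.8

The yellow torus moved from about (3.1, 2.5) to (2.7, 1.8), a distance of √(0.4² + 0.7²) ≈ 0.8.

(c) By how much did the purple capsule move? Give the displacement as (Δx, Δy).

(-0.6, -1.5)

From the two frames, the purple capsule sits at roughly (9.3, 5.4) before and (8.7, 3.9) after.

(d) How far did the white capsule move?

1.7

The white capsule moved from about (7.5, 2.1) to (6.2, 1.0), a distance of √(1.3² + 1.1²) ≈ 1.7.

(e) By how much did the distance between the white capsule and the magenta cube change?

+1.4

The distance was about 4.0 in the first image and 5.4 in the second, so they moved 1.4 units further apart.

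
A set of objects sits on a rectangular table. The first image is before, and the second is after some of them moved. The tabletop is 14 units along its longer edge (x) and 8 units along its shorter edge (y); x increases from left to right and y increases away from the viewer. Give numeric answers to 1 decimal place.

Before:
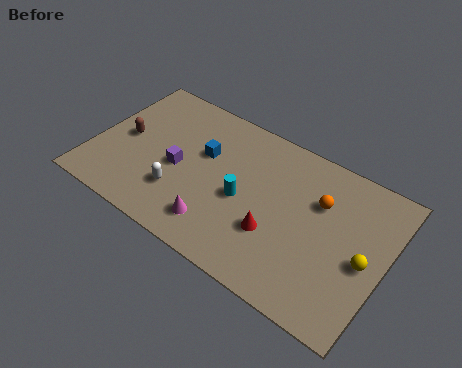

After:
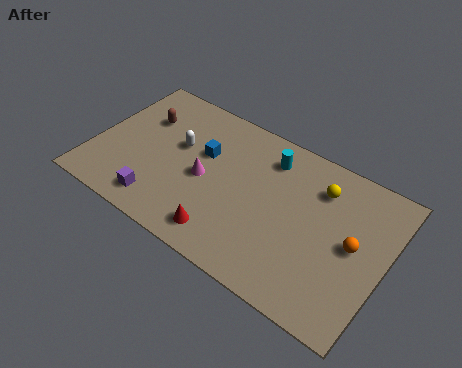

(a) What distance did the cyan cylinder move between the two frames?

2.9

The cyan cylinder moved from about (7.3, 3.6) to (8.1, 6.4), a distance of √(0.8² + 2.8²) ≈ 2.9.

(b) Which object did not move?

the blue cube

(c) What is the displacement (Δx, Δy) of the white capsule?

(-0.5, 2.5)

The white capsule was at about (4.4, 2.3) and moved to about (3.9, 4.8).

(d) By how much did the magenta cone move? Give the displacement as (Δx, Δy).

(-1.0, 2.1)

From the two frames, the magenta cone sits at roughly (6.4, 1.6) before and (5.4, 3.7) after.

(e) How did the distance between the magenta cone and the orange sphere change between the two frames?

+1.4

Before: roughly 5.7 units apart; after: 7.1. That's 1.4 units further apart.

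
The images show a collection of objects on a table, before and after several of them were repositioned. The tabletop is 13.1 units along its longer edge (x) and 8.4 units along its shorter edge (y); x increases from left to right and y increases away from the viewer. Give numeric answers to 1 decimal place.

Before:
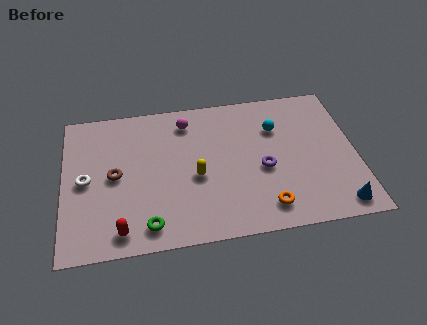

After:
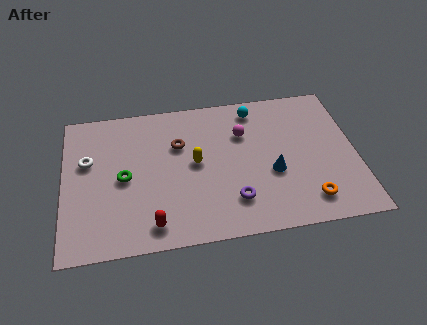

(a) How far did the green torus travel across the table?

3.0

The green torus moved from about (3.7, 1.2) to (2.7, 4.0), a distance of √(1.0² + 2.8²) ≈ 3.0.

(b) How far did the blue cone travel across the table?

3.6

From (12.1, 1.0) to (9.3, 3.3), the blue cone covered √(2.8² + 2.3²) ≈ 3.6 units.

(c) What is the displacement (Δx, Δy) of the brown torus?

(2.9, 1.4)

From the two frames, the brown torus sits at roughly (2.3, 4.2) before and (5.2, 5.6) after.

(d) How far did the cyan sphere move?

1.6

The cyan sphere was near (9.6, 5.9) before and (8.7, 7.2) after, so it travelled √(0.9² + 1.3²) ≈ 1.6 units.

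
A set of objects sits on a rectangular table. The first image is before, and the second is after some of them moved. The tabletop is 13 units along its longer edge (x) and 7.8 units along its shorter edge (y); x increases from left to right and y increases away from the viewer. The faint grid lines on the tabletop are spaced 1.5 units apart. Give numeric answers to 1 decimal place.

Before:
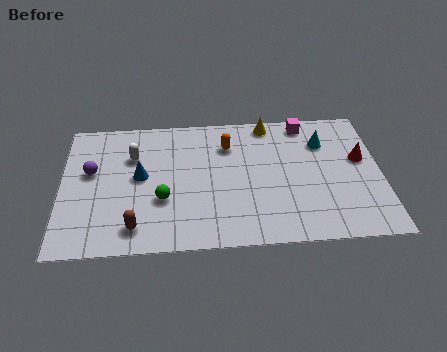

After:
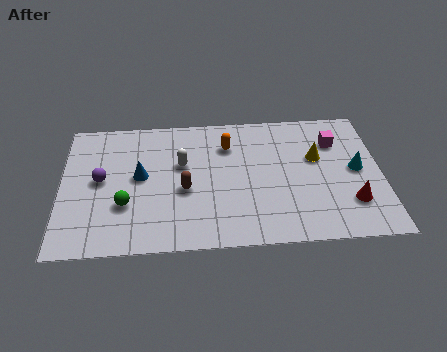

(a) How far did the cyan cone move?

2.1

The cyan cone moved from about (10.7, 5.7) to (12.0, 4.0), a distance of √(1.3² + 1.7²) ≈ 2.1.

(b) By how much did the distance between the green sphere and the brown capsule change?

+0.6

They were about 1.9 units apart before and 2.5 after — 0.6 units further apart.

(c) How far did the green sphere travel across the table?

1.5

The green sphere moved from about (4.1, 2.8) to (2.6, 2.6), a distance of √(1.5² + 0.2²) ≈ 1.5.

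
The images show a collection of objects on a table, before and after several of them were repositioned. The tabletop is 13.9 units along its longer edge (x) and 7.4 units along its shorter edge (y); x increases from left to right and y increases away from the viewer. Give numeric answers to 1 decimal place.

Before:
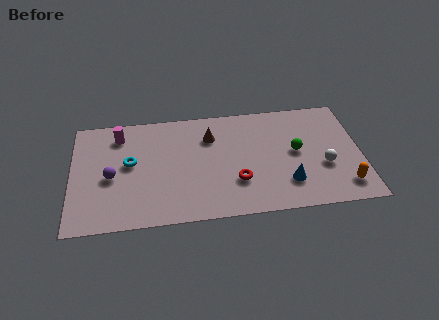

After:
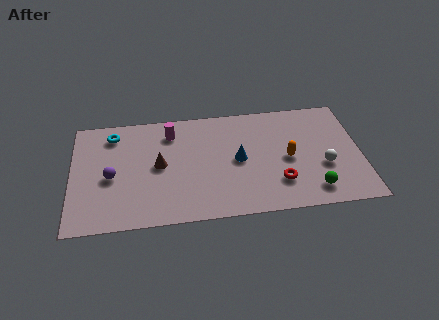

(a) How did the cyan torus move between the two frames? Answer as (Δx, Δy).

(-0.8, 2.0)

From the two frames, the cyan torus sits at roughly (2.8, 4.1) before and (2.0, 6.1) after.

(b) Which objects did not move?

the white sphere and the purple sphere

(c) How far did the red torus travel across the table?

2.0

From (7.9, 2.3) to (9.9, 2.0), the red torus covered √(2.0² + 0.3²) ≈ 2.0 units.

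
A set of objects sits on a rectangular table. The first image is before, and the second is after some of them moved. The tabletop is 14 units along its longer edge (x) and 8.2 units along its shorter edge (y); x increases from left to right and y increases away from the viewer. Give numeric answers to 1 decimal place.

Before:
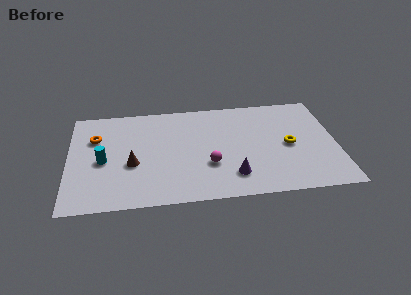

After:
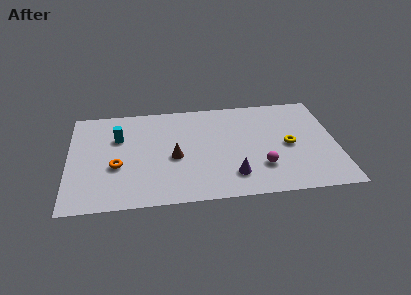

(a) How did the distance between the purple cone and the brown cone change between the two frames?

-1.9

Before: roughly 5.4 units apart; after: 3.5. That's 1.9 units closer together.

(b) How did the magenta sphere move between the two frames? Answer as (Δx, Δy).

(2.7, -0.5)

The magenta sphere was at about (7.3, 2.8) and moved to about (10.0, 2.3).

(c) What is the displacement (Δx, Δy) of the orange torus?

(1.1, -2.4)

From the two frames, the orange torus sits at roughly (1.4, 5.6) before and (2.5, 3.2) after.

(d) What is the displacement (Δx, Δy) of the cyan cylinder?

(0.8, 1.8)

The cyan cylinder was at about (1.8, 3.7) and moved to about (2.6, 5.5).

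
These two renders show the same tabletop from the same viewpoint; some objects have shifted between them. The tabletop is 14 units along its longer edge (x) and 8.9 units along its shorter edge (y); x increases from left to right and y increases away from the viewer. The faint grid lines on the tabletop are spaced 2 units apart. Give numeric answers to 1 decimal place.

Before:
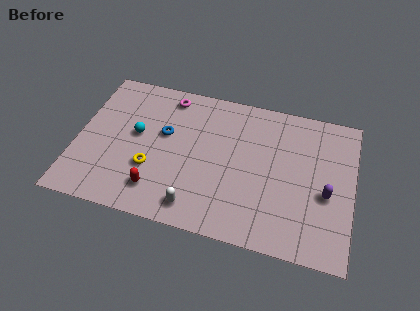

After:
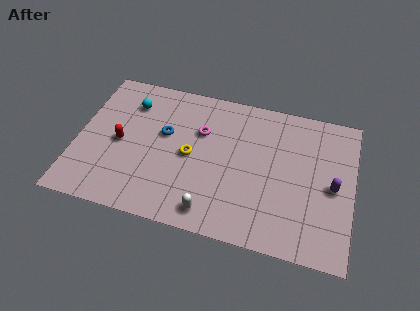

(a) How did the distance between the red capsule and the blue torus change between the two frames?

-1.0

The distance was about 3.5 in the first image and 2.5 in the second, so they moved 1.0 units closer together.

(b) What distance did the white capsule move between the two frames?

0.8

From (6.3, 1.3) to (7.1, 1.2), the white capsule covered √(0.8² + 0.1²) ≈ 0.8 units.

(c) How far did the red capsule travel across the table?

3.2

From (4.3, 1.8) to (2.2, 4.2), the red capsule covered √(2.1² + 2.4²) ≈ 3.2 units.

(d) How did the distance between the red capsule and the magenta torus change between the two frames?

-1.6

They were about 5.9 units apart before and 4.3 after — 1.6 units closer together.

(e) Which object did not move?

the blue torus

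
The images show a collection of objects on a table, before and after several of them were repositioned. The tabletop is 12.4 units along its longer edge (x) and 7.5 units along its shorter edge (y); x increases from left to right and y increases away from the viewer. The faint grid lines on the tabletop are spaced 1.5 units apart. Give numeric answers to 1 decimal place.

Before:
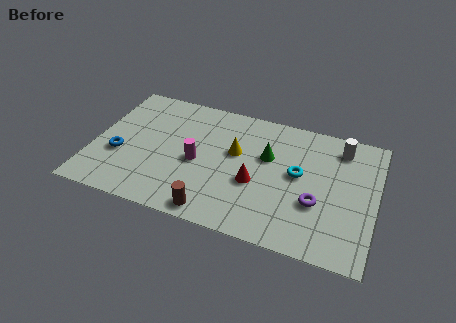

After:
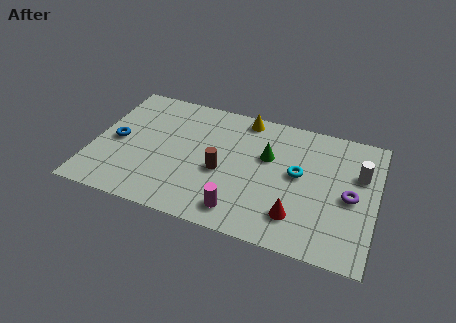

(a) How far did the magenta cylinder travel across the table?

3.0

From (4.6, 3.4) to (6.7, 1.2), the magenta cylinder covered √(2.1² + 2.2²) ≈ 3.0 units.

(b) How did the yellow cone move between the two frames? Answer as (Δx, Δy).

(0.2, 2.2)

The yellow cone started near (6.2, 4.5) and ended near (6.4, 6.7).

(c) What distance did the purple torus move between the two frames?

1.6

The purple torus was near (9.9, 2.7) before and (11.3, 3.5) after, so it travelled √(1.4² + 0.8²) ≈ 1.6 units.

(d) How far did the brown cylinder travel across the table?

2.4

The brown cylinder was near (5.6, 0.8) before and (5.7, 3.2) after, so it travelled √(0.1² + 2.4²) ≈ 2.4 units.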